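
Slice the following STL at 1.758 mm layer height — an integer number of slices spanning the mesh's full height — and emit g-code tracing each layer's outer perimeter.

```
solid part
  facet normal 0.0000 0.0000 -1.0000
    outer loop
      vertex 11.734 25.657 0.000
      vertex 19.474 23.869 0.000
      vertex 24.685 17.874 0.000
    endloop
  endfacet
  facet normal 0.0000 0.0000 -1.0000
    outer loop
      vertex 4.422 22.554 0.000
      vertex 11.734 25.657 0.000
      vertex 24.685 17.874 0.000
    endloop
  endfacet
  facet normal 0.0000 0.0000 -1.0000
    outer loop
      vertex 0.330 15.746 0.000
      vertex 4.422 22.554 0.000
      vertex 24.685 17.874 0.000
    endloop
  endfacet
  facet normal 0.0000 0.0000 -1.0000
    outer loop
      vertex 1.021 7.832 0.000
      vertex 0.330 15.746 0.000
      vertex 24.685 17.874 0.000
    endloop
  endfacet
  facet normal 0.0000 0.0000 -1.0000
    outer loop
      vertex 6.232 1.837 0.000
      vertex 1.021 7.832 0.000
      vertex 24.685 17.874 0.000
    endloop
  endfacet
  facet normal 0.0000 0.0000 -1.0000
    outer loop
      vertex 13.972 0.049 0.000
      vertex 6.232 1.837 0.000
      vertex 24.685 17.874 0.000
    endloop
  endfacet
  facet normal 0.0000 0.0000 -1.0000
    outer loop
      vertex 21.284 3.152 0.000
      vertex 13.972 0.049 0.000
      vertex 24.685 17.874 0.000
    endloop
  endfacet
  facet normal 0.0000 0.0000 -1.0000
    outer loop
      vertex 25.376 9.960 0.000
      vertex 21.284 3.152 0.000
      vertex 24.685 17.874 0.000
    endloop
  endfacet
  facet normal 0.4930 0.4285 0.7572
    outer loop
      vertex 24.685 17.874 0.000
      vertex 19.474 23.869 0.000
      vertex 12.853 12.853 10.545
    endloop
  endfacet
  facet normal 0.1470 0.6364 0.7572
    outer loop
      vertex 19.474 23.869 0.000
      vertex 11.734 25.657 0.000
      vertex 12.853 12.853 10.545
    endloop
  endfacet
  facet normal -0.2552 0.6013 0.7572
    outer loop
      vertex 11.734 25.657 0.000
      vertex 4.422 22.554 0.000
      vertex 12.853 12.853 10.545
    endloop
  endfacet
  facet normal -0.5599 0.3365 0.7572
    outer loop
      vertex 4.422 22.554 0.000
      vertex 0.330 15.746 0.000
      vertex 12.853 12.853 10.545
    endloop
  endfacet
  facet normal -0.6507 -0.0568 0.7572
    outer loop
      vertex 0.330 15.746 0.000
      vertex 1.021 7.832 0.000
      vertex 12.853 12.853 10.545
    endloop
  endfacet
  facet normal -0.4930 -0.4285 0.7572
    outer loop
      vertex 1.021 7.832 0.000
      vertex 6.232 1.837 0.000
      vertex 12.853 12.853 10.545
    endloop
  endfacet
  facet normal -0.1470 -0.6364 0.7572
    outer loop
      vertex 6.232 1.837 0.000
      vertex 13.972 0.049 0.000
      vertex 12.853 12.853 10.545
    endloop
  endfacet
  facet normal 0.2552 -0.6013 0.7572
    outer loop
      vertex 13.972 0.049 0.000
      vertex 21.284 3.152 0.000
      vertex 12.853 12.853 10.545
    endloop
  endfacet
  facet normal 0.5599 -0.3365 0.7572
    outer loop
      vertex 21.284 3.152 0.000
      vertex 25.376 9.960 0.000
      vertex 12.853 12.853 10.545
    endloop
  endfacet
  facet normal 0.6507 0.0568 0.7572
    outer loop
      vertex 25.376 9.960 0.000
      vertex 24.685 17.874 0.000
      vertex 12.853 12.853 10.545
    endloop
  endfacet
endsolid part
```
; perimeter-only toolpath
G21 ; units = mm
G90 ; absolute positioning
G28 ; home
; layer 1
G0 Z1.758
G0 X22.713 Y17.037
G1 X18.370 Y22.033
G1 X11.921 Y23.523
G1 X5.827 Y20.937
G1 X2.417 Y15.264
G1 X2.993 Y8.669
G1 X7.336 Y3.673
G1 X13.786 Y2.183
G1 X19.879 Y4.769
G1 X23.289 Y10.442
G1 X22.713 Y17.037
; layer 2
G0 Z3.515
G0 X20.741 Y16.200
G1 X17.267 Y20.197
G1 X12.107 Y21.389
G1 X7.232 Y19.320
G1 X4.504 Y14.782
G1 X4.965 Y9.506
G1 X8.439 Y5.509
G1 X13.599 Y4.317
G1 X18.474 Y6.386
G1 X21.202 Y10.924
G1 X20.741 Y16.200
; layer 3
G0 Z5.272
G0 X18.769 Y15.363
G1 X16.163 Y18.361
G1 X12.293 Y19.255
G1 X8.637 Y17.703
G1 X6.591 Y14.300
G1 X6.937 Y10.342
G1 X9.543 Y7.345
G1 X13.412 Y6.451
G1 X17.069 Y8.002
G1 X19.114 Y11.407
G1 X18.769 Y15.363
; layer 4
G0 Z7.030
G0 X16.797 Y14.527
G1 X15.060 Y16.525
G1 X12.480 Y17.121
G1 X10.043 Y16.087
G1 X8.679 Y13.817
G1 X8.909 Y11.179
G1 X10.646 Y9.181
G1 X13.226 Y8.585
G1 X15.663 Y9.619
G1 X17.027 Y11.889
G1 X16.797 Y14.527
; layer 5
G0 Z8.787
G0 X14.825 Y13.690
G1 X13.957 Y14.689
G1 X12.666 Y14.987
G1 X11.448 Y14.470
G1 X10.766 Y13.335
G1 X10.881 Y12.016
G1 X11.749 Y11.017
G1 X13.040 Y10.719
G1 X14.258 Y11.236
G1 X14.940 Y12.371
G1 X14.825 Y13.690
M2 ; end

The solid is a regular 10-sided pyramid, base circumscribed radius ≈ 12.9 mm, apex at z ≈ 10.5 mm. Slicing at Δz = 1.758 mm — 6 equal slices spanning the solid's height, so layer i sits at z = i·h/6 — gives 5 non-empty perimeters. Each is a 10-segment closed polygon; G0 lifts to the layer z and rapids to the start vertex, then G1 traces the edges. The cross-section shrinks linearly with z (the slice at the apex is degenerate and omitted).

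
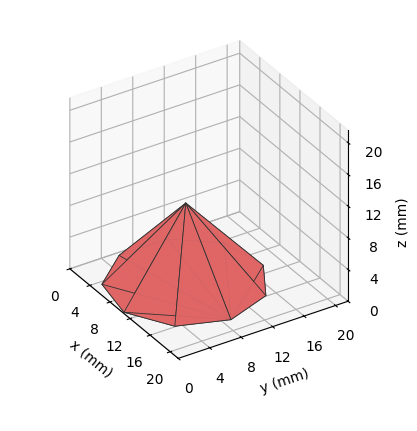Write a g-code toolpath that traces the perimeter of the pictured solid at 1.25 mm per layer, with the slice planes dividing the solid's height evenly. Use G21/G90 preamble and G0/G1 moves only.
Reading the render: the shape is a regular 9-sided pyramid, base circumscribed radius ≈ 9 mm, apex at z ≈ 10 mm (dimensions read to the nearest mm from the axis ticks). For the g-code, the solid's height is divided into equal slices at the stated Δz and each level perimeter traced with G1 moves after a G0 lift.

; perimeter-only toolpath
G21 ; units = mm
G90 ; absolute positioning
G28 ; home
; layer 1
G0 Z1.25
G0 X16.88 Y9.00
G1 X15.03 Y14.07
G1 X10.37 Y16.75
G1 X5.06 Y15.82
G1 X1.60 Y11.70
G1 X1.60 Y6.30
G1 X5.06 Y2.18
G1 X10.37 Y1.25
G1 X15.03 Y3.93
G1 X16.88 Y9.00
; layer 2
G0 Z2.50
G0 X15.75 Y9.00
G1 X14.17 Y13.34
G1 X10.17 Y15.64
G1 X5.62 Y14.84
G1 X2.66 Y11.31
G1 X2.66 Y6.69
G1 X5.62 Y3.16
G1 X10.17 Y2.35
G1 X14.17 Y4.66
G1 X15.75 Y9.00
; layer 3
G0 Z3.75
G0 X14.62 Y9.00
G1 X13.31 Y12.62
G1 X9.98 Y14.54
G1 X6.19 Y13.87
G1 X3.71 Y10.93
G1 X3.71 Y7.08
G1 X6.19 Y4.13
G1 X9.98 Y3.46
G1 X13.31 Y5.38
G1 X14.62 Y9.00
; layer 4
G0 Z5.00
G0 X13.50 Y9.00
G1 X12.45 Y11.89
G1 X9.78 Y13.43
G1 X6.75 Y12.89
G1 X4.77 Y10.54
G1 X4.77 Y7.46
G1 X6.75 Y5.11
G1 X9.78 Y4.57
G1 X12.45 Y6.11
G1 X13.50 Y9.00
; layer 5
G0 Z6.25
G0 X12.38 Y9.00
G1 X11.58 Y11.17
G1 X9.59 Y12.32
G1 X7.31 Y11.92
G1 X5.83 Y10.16
G1 X5.83 Y7.84
G1 X7.31 Y6.08
G1 X9.59 Y5.68
G1 X11.58 Y6.83
G1 X12.38 Y9.00
; layer 6
G0 Z7.50
G0 X11.25 Y9.00
G1 X10.72 Y10.45
G1 X9.39 Y11.21
G1 X7.88 Y10.95
G1 X6.88 Y9.77
G1 X6.88 Y8.23
G1 X7.88 Y7.05
G1 X9.39 Y6.79
G1 X10.72 Y7.55
G1 X11.25 Y9.00
; layer 7
G0 Z8.75
G0 X10.12 Y9.00
G1 X9.86 Y9.72
G1 X9.20 Y10.11
G1 X8.44 Y9.97
G1 X7.94 Y9.38
G1 X7.94 Y8.62
G1 X8.44 Y8.03
G1 X9.20 Y7.89
G1 X9.86 Y8.28
G1 X10.12 Y9.00
M2 ; end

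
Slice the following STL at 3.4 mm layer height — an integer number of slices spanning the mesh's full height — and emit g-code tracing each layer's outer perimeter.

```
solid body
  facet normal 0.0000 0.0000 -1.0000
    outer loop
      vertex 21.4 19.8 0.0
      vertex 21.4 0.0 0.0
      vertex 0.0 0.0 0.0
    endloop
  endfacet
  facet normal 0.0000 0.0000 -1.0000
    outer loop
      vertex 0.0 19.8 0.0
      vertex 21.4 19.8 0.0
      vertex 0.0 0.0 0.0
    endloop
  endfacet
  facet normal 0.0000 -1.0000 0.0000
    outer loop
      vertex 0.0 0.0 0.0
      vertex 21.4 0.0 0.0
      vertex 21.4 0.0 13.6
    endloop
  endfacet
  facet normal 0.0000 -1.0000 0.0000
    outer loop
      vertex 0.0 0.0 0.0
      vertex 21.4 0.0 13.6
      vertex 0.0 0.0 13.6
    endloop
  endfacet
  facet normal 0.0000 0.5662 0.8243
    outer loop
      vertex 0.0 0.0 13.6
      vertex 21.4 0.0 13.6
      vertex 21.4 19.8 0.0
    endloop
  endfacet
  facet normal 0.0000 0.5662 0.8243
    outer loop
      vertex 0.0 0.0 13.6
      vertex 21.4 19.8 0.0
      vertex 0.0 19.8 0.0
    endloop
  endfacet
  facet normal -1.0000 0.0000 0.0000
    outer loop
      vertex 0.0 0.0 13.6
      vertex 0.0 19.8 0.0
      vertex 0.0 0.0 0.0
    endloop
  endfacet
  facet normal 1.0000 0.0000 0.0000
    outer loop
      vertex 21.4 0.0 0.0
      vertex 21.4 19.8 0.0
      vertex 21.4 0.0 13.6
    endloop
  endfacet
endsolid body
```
; perimeter-only toolpath
G21 ; units = mm
G90 ; absolute positioning
G28 ; home
; layer 1
G0 Z3.4
G0 X0.0 Y0.0
G1 X21.4 Y0.0
G1 X21.4 Y14.9
G1 X0.0 Y14.9
G1 X0.0 Y0.0
; layer 2
G0 Z6.8
G0 X0.0 Y0.0
G1 X21.4 Y0.0
G1 X21.4 Y9.9
G1 X0.0 Y9.9
G1 X0.0 Y0.0
; layer 3
G0 Z10.2
G0 X0.0 Y0.0
G1 X21.4 Y0.0
G1 X21.4 Y5.0
G1 X0.0 Y5.0
G1 X0.0 Y0.0
M2 ; end

The solid is a wedge (ramp): 21.4 × 19.8 mm base, rising to 13.6 mm along the y=0 edge and sloping linearly to z=0 at y=19.8. Slicing at Δz = 3.4 mm — 4 equal slices spanning the solid's height, so layer i sits at z = i·h/4 — gives 3 non-empty perimeters. Each is a 4-segment closed polygon; G0 lifts to the layer z and rapids to the start vertex, then G1 traces the edges. The cross-section shrinks linearly with z (the slice at the apex is degenerate and omitted).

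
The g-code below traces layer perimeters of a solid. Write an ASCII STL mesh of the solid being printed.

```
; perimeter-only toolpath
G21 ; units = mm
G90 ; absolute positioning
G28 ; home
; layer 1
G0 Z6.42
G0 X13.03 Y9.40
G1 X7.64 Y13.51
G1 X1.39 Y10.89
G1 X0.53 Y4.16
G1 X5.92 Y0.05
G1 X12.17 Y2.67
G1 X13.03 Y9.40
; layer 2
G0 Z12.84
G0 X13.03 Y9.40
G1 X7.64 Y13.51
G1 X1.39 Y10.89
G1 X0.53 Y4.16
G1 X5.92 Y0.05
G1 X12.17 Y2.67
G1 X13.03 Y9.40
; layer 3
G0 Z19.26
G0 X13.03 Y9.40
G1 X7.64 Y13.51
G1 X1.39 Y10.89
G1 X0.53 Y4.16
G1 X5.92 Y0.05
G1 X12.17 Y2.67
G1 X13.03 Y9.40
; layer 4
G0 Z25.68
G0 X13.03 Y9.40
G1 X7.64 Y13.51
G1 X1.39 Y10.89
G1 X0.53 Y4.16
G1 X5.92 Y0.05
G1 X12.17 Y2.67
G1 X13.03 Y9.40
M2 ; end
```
solid part
  facet normal 0.0000 0.0000 -1.0000
    outer loop
      vertex 1.39 10.89 0.00
      vertex 7.64 13.51 0.00
      vertex 13.03 9.40 0.00
    endloop
  endfacet
  facet normal 0.0000 0.0000 -1.0000
    outer loop
      vertex 0.53 4.16 0.00
      vertex 1.39 10.89 0.00
      vertex 13.03 9.40 0.00
    endloop
  endfacet
  facet normal 0.0000 0.0000 -1.0000
    outer loop
      vertex 5.92 0.05 0.00
      vertex 0.53 4.16 0.00
      vertex 13.03 9.40 0.00
    endloop
  endfacet
  facet normal 0.0000 0.0000 -1.0000
    outer loop
      vertex 12.17 2.67 0.00
      vertex 5.92 0.05 0.00
      vertex 13.03 9.40 0.00
    endloop
  endfacet
  facet normal 0.0000 0.0000 1.0000
    outer loop
      vertex 13.03 9.40 25.68
      vertex 7.64 13.51 25.68
      vertex 1.39 10.89 25.68
    endloop
  endfacet
  facet normal 0.0000 0.0000 1.0000
    outer loop
      vertex 13.03 9.40 25.68
      vertex 1.39 10.89 25.68
      vertex 0.53 4.16 25.68
    endloop
  endfacet
  facet normal 0.0000 0.0000 1.0000
    outer loop
      vertex 13.03 9.40 25.68
      vertex 0.53 4.16 25.68
      vertex 5.92 0.05 25.68
    endloop
  endfacet
  facet normal 0.0000 0.0000 1.0000
    outer loop
      vertex 13.03 9.40 25.68
      vertex 5.92 0.05 25.68
      vertex 12.17 2.67 25.68
    endloop
  endfacet
  facet normal 0.6064 0.7952 0.0000
    outer loop
      vertex 13.03 9.40 0.00
      vertex 7.64 13.51 0.00
      vertex 7.64 13.51 25.68
    endloop
  endfacet
  facet normal 0.6064 0.7952 0.0000
    outer loop
      vertex 13.03 9.40 0.00
      vertex 7.64 13.51 25.68
      vertex 13.03 9.40 25.68
    endloop
  endfacet
  facet normal -0.3866 0.9222 0.0000
    outer loop
      vertex 7.64 13.51 0.00
      vertex 1.39 10.89 0.00
      vertex 1.39 10.89 25.68
    endloop
  endfacet
  facet normal -0.3866 0.9222 0.0000
    outer loop
      vertex 7.64 13.51 0.00
      vertex 1.39 10.89 25.68
      vertex 7.64 13.51 25.68
    endloop
  endfacet
  facet normal -0.9919 0.1268 0.0000
    outer loop
      vertex 1.39 10.89 0.00
      vertex 0.53 4.16 0.00
      vertex 0.53 4.16 25.68
    endloop
  endfacet
  facet normal -0.9919 0.1268 0.0000
    outer loop
      vertex 1.39 10.89 0.00
      vertex 0.53 4.16 25.68
      vertex 1.39 10.89 25.68
    endloop
  endfacet
  facet normal -0.6064 -0.7952 0.0000
    outer loop
      vertex 0.53 4.16 0.00
      vertex 5.92 0.05 0.00
      vertex 5.92 0.05 25.68
    endloop
  endfacet
  facet normal -0.6064 -0.7952 0.0000
    outer loop
      vertex 0.53 4.16 0.00
      vertex 5.92 0.05 25.68
      vertex 0.53 4.16 25.68
    endloop
  endfacet
  facet normal 0.3866 -0.9222 0.0000
    outer loop
      vertex 5.92 0.05 0.00
      vertex 12.17 2.67 0.00
      vertex 12.17 2.67 25.68
    endloop
  endfacet
  facet normal 0.3866 -0.9222 0.0000
    outer loop
      vertex 5.92 0.05 0.00
      vertex 12.17 2.67 25.68
      vertex 5.92 0.05 25.68
    endloop
  endfacet
  facet normal 0.9919 -0.1268 0.0000
    outer loop
      vertex 12.17 2.67 0.00
      vertex 13.03 9.40 0.00
      vertex 13.03 9.40 25.68
    endloop
  endfacet
  facet normal 0.9919 -0.1268 0.0000
    outer loop
      vertex 12.17 2.67 0.00
      vertex 13.03 9.40 25.68
      vertex 12.17 2.67 25.68
    endloop
  endfacet
endsolid part

The G0 Z moves step by Δz≈6.42 mm. Every layer's G1 loop is the same polygon, so the solid is a straight extrusion of it from z=0 to z≈25.7. Closing with flat bottom and top caps and triangulating gives 20 facets — a regular 6-sided prism (a cylinder approximated with 6 flat sides), circumscribed radius ≈ 6.78 mm, height ≈ 25.7 mm.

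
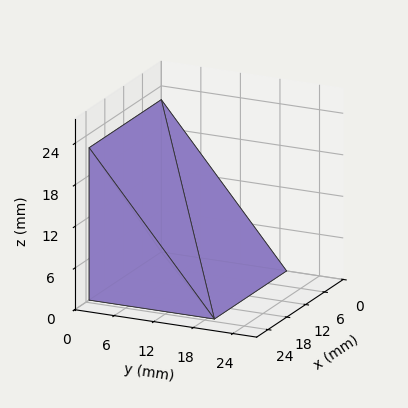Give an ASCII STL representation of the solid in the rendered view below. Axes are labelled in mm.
Reading the render: the shape is a wedge (ramp): 23 × 19 mm base, rising to 22 mm along the y=0 edge and sloping linearly to z=0 at y=19 (dimensions read to the nearest mm from the axis ticks). For the STL, each face is triangulated and given an outward normal.

solid part
  facet normal 0.0000 0.0000 -1.0000
    outer loop
      vertex 23.0 19.0 0.0
      vertex 23.0 0.0 0.0
      vertex 0.0 0.0 0.0
    endloop
  endfacet
  facet normal 0.0000 0.0000 -1.0000
    outer loop
      vertex 0.0 19.0 0.0
      vertex 23.0 19.0 0.0
      vertex 0.0 0.0 0.0
    endloop
  endfacet
  facet normal 0.0000 -1.0000 0.0000
    outer loop
      vertex 0.0 0.0 0.0
      vertex 23.0 0.0 0.0
      vertex 23.0 0.0 22.0
    endloop
  endfacet
  facet normal 0.0000 -1.0000 0.0000
    outer loop
      vertex 0.0 0.0 0.0
      vertex 23.0 0.0 22.0
      vertex 0.0 0.0 22.0
    endloop
  endfacet
  facet normal 0.0000 0.7568 0.6536
    outer loop
      vertex 0.0 0.0 22.0
      vertex 23.0 0.0 22.0
      vertex 23.0 19.0 0.0
    endloop
  endfacet
  facet normal 0.0000 0.7568 0.6536
    outer loop
      vertex 0.0 0.0 22.0
      vertex 23.0 19.0 0.0
      vertex 0.0 19.0 0.0
    endloop
  endfacet
  facet normal -1.0000 0.0000 0.0000
    outer loop
      vertex 0.0 0.0 22.0
      vertex 0.0 19.0 0.0
      vertex 0.0 0.0 0.0
    endloop
  endfacet
  facet normal 1.0000 0.0000 0.0000
    outer loop
      vertex 23.0 0.0 0.0
      vertex 23.0 19.0 0.0
      vertex 23.0 0.0 22.0
    endloop
  endfacet
endsolid part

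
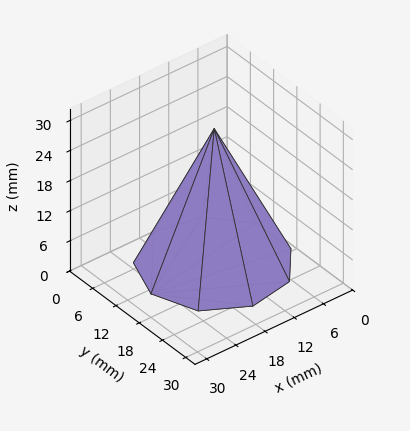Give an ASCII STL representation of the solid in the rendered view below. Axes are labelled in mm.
Reading the render: the shape is a regular 9-sided pyramid, base circumscribed radius ≈ 13 mm, apex at z ≈ 27 mm (dimensions read to the nearest mm from the axis ticks). For the STL, each face is triangulated and given an outward normal.

solid part
  facet normal 0.0000 0.0000 -1.0000
    outer loop
      vertex 15.257 25.803 0.000
      vertex 22.959 21.356 0.000
      vertex 26.000 13.000 0.000
    endloop
  endfacet
  facet normal 0.0000 0.0000 -1.0000
    outer loop
      vertex 6.500 24.258 0.000
      vertex 15.257 25.803 0.000
      vertex 26.000 13.000 0.000
    endloop
  endfacet
  facet normal 0.0000 0.0000 -1.0000
    outer loop
      vertex 0.784 17.446 0.000
      vertex 6.500 24.258 0.000
      vertex 26.000 13.000 0.000
    endloop
  endfacet
  facet normal 0.0000 0.0000 -1.0000
    outer loop
      vertex 0.784 8.554 0.000
      vertex 0.784 17.446 0.000
      vertex 26.000 13.000 0.000
    endloop
  endfacet
  facet normal 0.0000 0.0000 -1.0000
    outer loop
      vertex 6.500 1.742 0.000
      vertex 0.784 8.554 0.000
      vertex 26.000 13.000 0.000
    endloop
  endfacet
  facet normal 0.0000 0.0000 -1.0000
    outer loop
      vertex 15.257 0.197 0.000
      vertex 6.500 1.742 0.000
      vertex 26.000 13.000 0.000
    endloop
  endfacet
  facet normal 0.0000 0.0000 -1.0000
    outer loop
      vertex 22.959 4.644 0.000
      vertex 15.257 0.197 0.000
      vertex 26.000 13.000 0.000
    endloop
  endfacet
  facet normal 0.8562 0.3116 0.4122
    outer loop
      vertex 26.000 13.000 0.000
      vertex 22.959 21.356 0.000
      vertex 13.000 13.000 27.000
    endloop
  endfacet
  facet normal 0.4556 0.7890 0.4122
    outer loop
      vertex 22.959 21.356 0.000
      vertex 15.257 25.803 0.000
      vertex 13.000 13.000 27.000
    endloop
  endfacet
  facet normal -0.1583 0.8972 0.4122
    outer loop
      vertex 15.257 25.803 0.000
      vertex 6.500 24.258 0.000
      vertex 13.000 13.000 27.000
    endloop
  endfacet
  facet normal -0.6979 0.5856 0.4122
    outer loop
      vertex 6.500 24.258 0.000
      vertex 0.784 17.446 0.000
      vertex 13.000 13.000 27.000
    endloop
  endfacet
  facet normal -0.9111 0.0000 0.4122
    outer loop
      vertex 0.784 17.446 0.000
      vertex 0.784 8.554 0.000
      vertex 13.000 13.000 27.000
    endloop
  endfacet
  facet normal -0.6979 -0.5856 0.4122
    outer loop
      vertex 0.784 8.554 0.000
      vertex 6.500 1.742 0.000
      vertex 13.000 13.000 27.000
    endloop
  endfacet
  facet normal -0.1583 -0.8972 0.4122
    outer loop
      vertex 6.500 1.742 0.000
      vertex 15.257 0.197 0.000
      vertex 13.000 13.000 27.000
    endloop
  endfacet
  facet normal 0.4556 -0.7890 0.4122
    outer loop
      vertex 15.257 0.197 0.000
      vertex 22.959 4.644 0.000
      vertex 13.000 13.000 27.000
    endloop
  endfacet
  facet normal 0.8562 -0.3116 0.4122
    outer loop
      vertex 22.959 4.644 0.000
      vertex 26.000 13.000 0.000
      vertex 13.000 13.000 27.000
    endloop
  endfacet
endsolid part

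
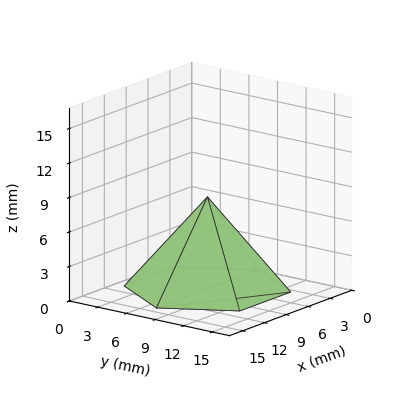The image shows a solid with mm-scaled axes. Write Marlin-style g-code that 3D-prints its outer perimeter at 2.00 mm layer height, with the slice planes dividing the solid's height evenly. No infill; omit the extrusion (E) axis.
Reading the render: the shape is a regular 6-sided pyramid, base circumscribed radius ≈ 7 mm, apex at z ≈ 8 mm (dimensions read to the nearest mm from the axis ticks). For the g-code, the solid's height is divided into equal slices at the stated Δz and each level perimeter traced with G1 moves after a G0 lift.

; perimeter-only toolpath
G21 ; units = mm
G90 ; absolute positioning
G28 ; home
; layer 1
G0 Z2.00
G0 X12.25 Y7.00
G1 X9.62 Y11.54
G1 X4.38 Y11.54
G1 X1.75 Y7.00
G1 X4.38 Y2.46
G1 X9.62 Y2.46
G1 X12.25 Y7.00
; layer 2
G0 Z4.00
G0 X10.50 Y7.00
G1 X8.75 Y10.03
G1 X5.25 Y10.03
G1 X3.50 Y7.00
G1 X5.25 Y3.97
G1 X8.75 Y3.97
G1 X10.50 Y7.00
; layer 3
G0 Z6.00
G0 X8.75 Y7.00
G1 X7.88 Y8.52
G1 X6.12 Y8.52
G1 X5.25 Y7.00
G1 X6.12 Y5.49
G1 X7.88 Y5.49
G1 X8.75 Y7.00
M2 ; end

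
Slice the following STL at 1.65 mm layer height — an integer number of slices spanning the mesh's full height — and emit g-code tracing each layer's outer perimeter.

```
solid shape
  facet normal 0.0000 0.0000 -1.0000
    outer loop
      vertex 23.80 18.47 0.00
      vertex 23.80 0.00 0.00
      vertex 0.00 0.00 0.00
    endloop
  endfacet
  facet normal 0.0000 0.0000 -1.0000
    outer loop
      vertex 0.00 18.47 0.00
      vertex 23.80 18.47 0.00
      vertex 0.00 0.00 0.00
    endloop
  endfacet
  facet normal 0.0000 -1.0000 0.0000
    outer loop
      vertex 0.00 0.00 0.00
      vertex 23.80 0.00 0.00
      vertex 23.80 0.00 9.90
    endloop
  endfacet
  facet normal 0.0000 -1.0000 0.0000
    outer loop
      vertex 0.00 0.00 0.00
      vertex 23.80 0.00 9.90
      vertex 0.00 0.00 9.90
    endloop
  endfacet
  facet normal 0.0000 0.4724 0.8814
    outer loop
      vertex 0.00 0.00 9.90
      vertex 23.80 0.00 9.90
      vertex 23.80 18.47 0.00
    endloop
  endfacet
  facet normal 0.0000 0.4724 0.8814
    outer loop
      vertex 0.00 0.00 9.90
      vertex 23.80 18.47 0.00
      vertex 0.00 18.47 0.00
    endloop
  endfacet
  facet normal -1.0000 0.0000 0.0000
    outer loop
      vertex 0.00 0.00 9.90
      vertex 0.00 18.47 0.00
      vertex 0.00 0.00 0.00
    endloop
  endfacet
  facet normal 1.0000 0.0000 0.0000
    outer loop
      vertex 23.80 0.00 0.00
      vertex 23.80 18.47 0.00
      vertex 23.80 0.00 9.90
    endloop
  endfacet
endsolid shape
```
; perimeter-only toolpath
G21 ; units = mm
G90 ; absolute positioning
G28 ; home
; layer 1
G0 Z1.65
G0 X0.00 Y0.00
G1 X23.80 Y0.00
G1 X23.80 Y15.39
G1 X0.00 Y15.39
G1 X0.00 Y0.00
; layer 2
G0 Z3.30
G0 X0.00 Y0.00
G1 X23.80 Y0.00
G1 X23.80 Y12.31
G1 X0.00 Y12.31
G1 X0.00 Y0.00
; layer 3
G0 Z4.95
G0 X0.00 Y0.00
G1 X23.80 Y0.00
G1 X23.80 Y9.23
G1 X0.00 Y9.23
G1 X0.00 Y0.00
; layer 4
G0 Z6.60
G0 X0.00 Y0.00
G1 X23.80 Y0.00
G1 X23.80 Y6.16
G1 X0.00 Y6.16
G1 X0.00 Y0.00
; layer 5
G0 Z8.25
G0 X0.00 Y0.00
G1 X23.80 Y0.00
G1 X23.80 Y3.08
G1 X0.00 Y3.08
G1 X0.00 Y0.00
M2 ; end

The solid is a wedge (ramp): 23.8 × 18.5 mm base, rising to 9.9 mm along the y=0 edge and sloping linearly to z=0 at y=18.5. Slicing at Δz = 1.65 mm — 6 equal slices spanning the solid's height, so layer i sits at z = i·h/6 — gives 5 non-empty perimeters. Each is a 4-segment closed polygon; G0 lifts to the layer z and rapids to the start vertex, then G1 traces the edges. The cross-section shrinks linearly with z (the slice at the apex is degenerate and omitted).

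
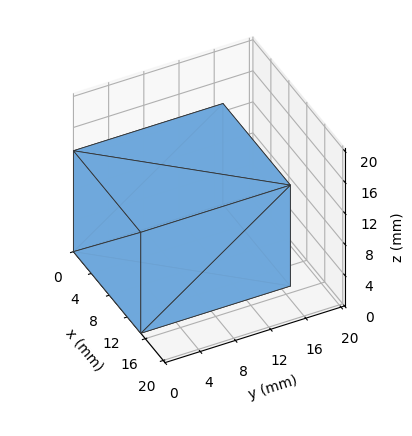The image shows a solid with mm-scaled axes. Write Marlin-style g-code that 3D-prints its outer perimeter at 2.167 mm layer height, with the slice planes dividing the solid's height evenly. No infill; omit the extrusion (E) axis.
Reading the render: the shape is a rectangular box, roughly 15 × 17 mm footprint and 13 mm tall (dimensions read to the nearest mm from the axis ticks). For the g-code, the solid's height is divided into equal slices at the stated Δz and each level perimeter traced with G1 moves after a G0 lift.

; perimeter-only toolpath
G21 ; units = mm
G90 ; absolute positioning
G28 ; home
; layer 1
G0 Z2.167
G0 X0.000 Y0.000
G1 X15.000 Y0.000
G1 X15.000 Y17.000
G1 X0.000 Y17.000
G1 X0.000 Y0.000
; layer 2
G0 Z4.333
G0 X0.000 Y0.000
G1 X15.000 Y0.000
G1 X15.000 Y17.000
G1 X0.000 Y17.000
G1 X0.000 Y0.000
; layer 3
G0 Z6.500
G0 X0.000 Y0.000
G1 X15.000 Y0.000
G1 X15.000 Y17.000
G1 X0.000 Y17.000
G1 X0.000 Y0.000
; layer 4
G0 Z8.667
G0 X0.000 Y0.000
G1 X15.000 Y0.000
G1 X15.000 Y17.000
G1 X0.000 Y17.000
G1 X0.000 Y0.000
; layer 5
G0 Z10.833
G0 X0.000 Y0.000
G1 X15.000 Y0.000
G1 X15.000 Y17.000
G1 X0.000 Y17.000
G1 X0.000 Y0.000
; layer 6
G0 Z13.000
G0 X0.000 Y0.000
G1 X15.000 Y0.000
G1 X15.000 Y17.000
G1 X0.000 Y17.000
G1 X0.000 Y0.000
M2 ; end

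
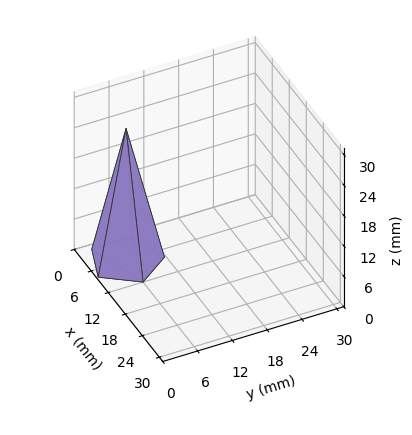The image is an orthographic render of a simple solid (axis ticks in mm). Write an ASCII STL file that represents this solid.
Reading the render: the shape is a regular 5-sided pyramid, base circumscribed radius ≈ 6 mm, apex at z ≈ 26 mm (dimensions read to the nearest mm from the axis ticks). For the STL, each face is triangulated and given an outward normal.

solid part
  facet normal 0.0000 0.0000 -1.0000
    outer loop
      vertex 1.146 9.527 0.000
      vertex 7.854 11.706 0.000
      vertex 12.000 6.000 0.000
    endloop
  endfacet
  facet normal 0.0000 0.0000 -1.0000
    outer loop
      vertex 1.146 2.473 0.000
      vertex 1.146 9.527 0.000
      vertex 12.000 6.000 0.000
    endloop
  endfacet
  facet normal 0.0000 0.0000 -1.0000
    outer loop
      vertex 7.854 0.294 0.000
      vertex 1.146 2.473 0.000
      vertex 12.000 6.000 0.000
    endloop
  endfacet
  facet normal 0.7953 0.5778 0.1835
    outer loop
      vertex 12.000 6.000 0.000
      vertex 7.854 11.706 0.000
      vertex 6.000 6.000 26.000
    endloop
  endfacet
  facet normal -0.3037 0.9349 0.1835
    outer loop
      vertex 7.854 11.706 0.000
      vertex 1.146 9.527 0.000
      vertex 6.000 6.000 26.000
    endloop
  endfacet
  facet normal -0.9830 0.0000 0.1835
    outer loop
      vertex 1.146 9.527 0.000
      vertex 1.146 2.473 0.000
      vertex 6.000 6.000 26.000
    endloop
  endfacet
  facet normal -0.3037 -0.9349 0.1835
    outer loop
      vertex 1.146 2.473 0.000
      vertex 7.854 0.294 0.000
      vertex 6.000 6.000 26.000
    endloop
  endfacet
  facet normal 0.7953 -0.5778 0.1835
    outer loop
      vertex 7.854 0.294 0.000
      vertex 12.000 6.000 0.000
      vertex 6.000 6.000 26.000
    endloop
  endfacet
endsolid part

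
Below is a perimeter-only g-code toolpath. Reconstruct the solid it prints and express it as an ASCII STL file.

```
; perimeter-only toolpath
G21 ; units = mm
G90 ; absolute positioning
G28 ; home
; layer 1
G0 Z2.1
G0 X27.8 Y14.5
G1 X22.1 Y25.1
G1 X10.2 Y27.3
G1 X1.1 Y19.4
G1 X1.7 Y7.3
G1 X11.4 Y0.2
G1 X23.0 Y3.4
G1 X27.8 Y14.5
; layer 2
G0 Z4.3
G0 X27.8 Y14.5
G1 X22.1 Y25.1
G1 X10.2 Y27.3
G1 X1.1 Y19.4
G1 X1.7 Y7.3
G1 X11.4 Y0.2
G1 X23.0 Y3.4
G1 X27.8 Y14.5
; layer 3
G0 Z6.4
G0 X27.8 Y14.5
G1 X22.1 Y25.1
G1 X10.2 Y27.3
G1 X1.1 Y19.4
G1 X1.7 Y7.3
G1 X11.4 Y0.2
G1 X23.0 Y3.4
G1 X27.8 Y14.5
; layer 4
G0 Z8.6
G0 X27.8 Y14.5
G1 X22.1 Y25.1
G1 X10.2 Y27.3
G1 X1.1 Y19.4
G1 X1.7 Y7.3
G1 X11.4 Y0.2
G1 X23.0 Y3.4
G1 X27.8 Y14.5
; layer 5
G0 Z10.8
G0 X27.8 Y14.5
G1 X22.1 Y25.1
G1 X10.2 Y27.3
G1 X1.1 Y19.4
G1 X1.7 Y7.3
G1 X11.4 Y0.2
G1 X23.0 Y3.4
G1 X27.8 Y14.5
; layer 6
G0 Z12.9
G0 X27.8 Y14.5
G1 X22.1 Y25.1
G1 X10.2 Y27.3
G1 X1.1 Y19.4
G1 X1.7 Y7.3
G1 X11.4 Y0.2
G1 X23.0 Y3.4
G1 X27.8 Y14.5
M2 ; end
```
solid part
  facet normal 0.0000 0.0000 -1.0000
    outer loop
      vertex 10.2 27.3 0.0
      vertex 22.1 25.1 0.0
      vertex 27.8 14.5 0.0
    endloop
  endfacet
  facet normal 0.0000 0.0000 -1.0000
    outer loop
      vertex 1.1 19.4 0.0
      vertex 10.2 27.3 0.0
      vertex 27.8 14.5 0.0
    endloop
  endfacet
  facet normal 0.0000 0.0000 -1.0000
    outer loop
      vertex 1.7 7.3 0.0
      vertex 1.1 19.4 0.0
      vertex 27.8 14.5 0.0
    endloop
  endfacet
  facet normal 0.0000 0.0000 -1.0000
    outer loop
      vertex 11.4 0.2 0.0
      vertex 1.7 7.3 0.0
      vertex 27.8 14.5 0.0
    endloop
  endfacet
  facet normal 0.0000 0.0000 -1.0000
    outer loop
      vertex 23.0 3.4 0.0
      vertex 11.4 0.2 0.0
      vertex 27.8 14.5 0.0
    endloop
  endfacet
  facet normal 0.0000 0.0000 1.0000
    outer loop
      vertex 27.8 14.5 12.9
      vertex 22.1 25.1 12.9
      vertex 10.2 27.3 12.9
    endloop
  endfacet
  facet normal 0.0000 0.0000 1.0000
    outer loop
      vertex 27.8 14.5 12.9
      vertex 10.2 27.3 12.9
      vertex 1.1 19.4 12.9
    endloop
  endfacet
  facet normal 0.0000 0.0000 1.0000
    outer loop
      vertex 27.8 14.5 12.9
      vertex 1.1 19.4 12.9
      vertex 1.7 7.3 12.9
    endloop
  endfacet
  facet normal 0.0000 0.0000 1.0000
    outer loop
      vertex 27.8 14.5 12.9
      vertex 1.7 7.3 12.9
      vertex 11.4 0.2 12.9
    endloop
  endfacet
  facet normal 0.0000 0.0000 1.0000
    outer loop
      vertex 27.8 14.5 12.9
      vertex 11.4 0.2 12.9
      vertex 23.0 3.4 12.9
    endloop
  endfacet
  facet normal 0.8807 0.4736 0.0000
    outer loop
      vertex 27.8 14.5 0.0
      vertex 22.1 25.1 0.0
      vertex 22.1 25.1 12.9
    endloop
  endfacet
  facet normal 0.8807 0.4736 0.0000
    outer loop
      vertex 27.8 14.5 0.0
      vertex 22.1 25.1 12.9
      vertex 27.8 14.5 12.9
    endloop
  endfacet
  facet normal 0.1818 0.9833 0.0000
    outer loop
      vertex 22.1 25.1 0.0
      vertex 10.2 27.3 0.0
      vertex 10.2 27.3 12.9
    endloop
  endfacet
  facet normal 0.1818 0.9833 0.0000
    outer loop
      vertex 22.1 25.1 0.0
      vertex 10.2 27.3 12.9
      vertex 22.1 25.1 12.9
    endloop
  endfacet
  facet normal -0.6556 0.7551 0.0000
    outer loop
      vertex 10.2 27.3 0.0
      vertex 1.1 19.4 0.0
      vertex 1.1 19.4 12.9
    endloop
  endfacet
  facet normal -0.6556 0.7551 0.0000
    outer loop
      vertex 10.2 27.3 0.0
      vertex 1.1 19.4 12.9
      vertex 10.2 27.3 12.9
    endloop
  endfacet
  facet normal -0.9988 -0.0495 0.0000
    outer loop
      vertex 1.1 19.4 0.0
      vertex 1.7 7.3 0.0
      vertex 1.7 7.3 12.9
    endloop
  endfacet
  facet normal -0.9988 -0.0495 0.0000
    outer loop
      vertex 1.1 19.4 0.0
      vertex 1.7 7.3 12.9
      vertex 1.1 19.4 12.9
    endloop
  endfacet
  facet normal -0.5906 -0.8069 0.0000
    outer loop
      vertex 1.7 7.3 0.0
      vertex 11.4 0.2 0.0
      vertex 11.4 0.2 12.9
    endloop
  endfacet
  facet normal -0.5906 -0.8069 0.0000
    outer loop
      vertex 1.7 7.3 0.0
      vertex 11.4 0.2 12.9
      vertex 1.7 7.3 12.9
    endloop
  endfacet
  facet normal 0.2659 -0.9640 0.0000
    outer loop
      vertex 11.4 0.2 0.0
      vertex 23.0 3.4 0.0
      vertex 23.0 3.4 12.9
    endloop
  endfacet
  facet normal 0.2659 -0.9640 0.0000
    outer loop
      vertex 11.4 0.2 0.0
      vertex 23.0 3.4 12.9
      vertex 11.4 0.2 12.9
    endloop
  endfacet
  facet normal 0.9179 -0.3969 0.0000
    outer loop
      vertex 23.0 3.4 0.0
      vertex 27.8 14.5 0.0
      vertex 27.8 14.5 12.9
    endloop
  endfacet
  facet normal 0.9179 -0.3969 0.0000
    outer loop
      vertex 23.0 3.4 0.0
      vertex 27.8 14.5 12.9
      vertex 23.0 3.4 12.9
    endloop
  endfacet
endsolid part

The G0 Z moves step by Δz≈2.1 mm. Every layer's G1 loop is the same polygon, so the solid is a straight extrusion of it from z=0 to z≈12.9. Closing with flat bottom and top caps and triangulating gives 24 facets — a regular 7-sided prism (a cylinder approximated with 7 flat sides), circumscribed radius ≈ 13.9 mm, height ≈ 12.9 mm.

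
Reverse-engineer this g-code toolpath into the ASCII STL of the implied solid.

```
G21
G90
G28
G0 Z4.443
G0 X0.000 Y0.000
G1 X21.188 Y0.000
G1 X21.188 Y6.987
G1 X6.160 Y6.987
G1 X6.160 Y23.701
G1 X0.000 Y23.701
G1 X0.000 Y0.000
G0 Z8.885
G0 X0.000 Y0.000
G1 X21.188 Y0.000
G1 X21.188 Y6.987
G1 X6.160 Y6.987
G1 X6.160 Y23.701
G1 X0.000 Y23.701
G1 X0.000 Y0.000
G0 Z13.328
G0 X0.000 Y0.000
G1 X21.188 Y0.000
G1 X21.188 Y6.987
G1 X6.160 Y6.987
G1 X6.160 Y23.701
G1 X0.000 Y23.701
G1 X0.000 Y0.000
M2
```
solid part
  facet normal 0.0000 0.0000 -1.0000
    outer loop
      vertex 21.188 6.987 0.000
      vertex 21.188 0.000 0.000
      vertex 0.000 0.000 0.000
    endloop
  endfacet
  facet normal 0.0000 0.0000 -1.0000
    outer loop
      vertex 6.160 6.987 0.000
      vertex 21.188 6.987 0.000
      vertex 0.000 0.000 0.000
    endloop
  endfacet
  facet normal 0.0000 0.0000 -1.0000
    outer loop
      vertex 6.160 23.701 0.000
      vertex 6.160 6.987 0.000
      vertex 0.000 0.000 0.000
    endloop
  endfacet
  facet normal 0.0000 0.0000 -1.0000
    outer loop
      vertex 0.000 23.701 0.000
      vertex 6.160 23.701 0.000
      vertex 0.000 0.000 0.000
    endloop
  endfacet
  facet normal 0.0000 0.0000 1.0000
    outer loop
      vertex 0.000 0.000 13.328
      vertex 21.188 0.000 13.328
      vertex 21.188 6.987 13.328
    endloop
  endfacet
  facet normal 0.0000 0.0000 1.0000
    outer loop
      vertex 0.000 0.000 13.328
      vertex 21.188 6.987 13.328
      vertex 6.160 6.987 13.328
    endloop
  endfacet
  facet normal 0.0000 0.0000 1.0000
    outer loop
      vertex 0.000 0.000 13.328
      vertex 6.160 6.987 13.328
      vertex 6.160 23.701 13.328
    endloop
  endfacet
  facet normal 0.0000 0.0000 1.0000
    outer loop
      vertex 0.000 0.000 13.328
      vertex 6.160 23.701 13.328
      vertex 0.000 23.701 13.328
    endloop
  endfacet
  facet normal 0.0000 -1.0000 0.0000
    outer loop
      vertex 0.000 0.000 0.000
      vertex 21.188 0.000 0.000
      vertex 21.188 0.000 13.328
    endloop
  endfacet
  facet normal 0.0000 -1.0000 0.0000
    outer loop
      vertex 0.000 0.000 0.000
      vertex 21.188 0.000 13.328
      vertex 0.000 0.000 13.328
    endloop
  endfacet
  facet normal 1.0000 0.0000 0.0000
    outer loop
      vertex 21.188 0.000 0.000
      vertex 21.188 6.987 0.000
      vertex 21.188 6.987 13.328
    endloop
  endfacet
  facet normal 1.0000 0.0000 0.0000
    outer loop
      vertex 21.188 0.000 0.000
      vertex 21.188 6.987 13.328
      vertex 21.188 0.000 13.328
    endloop
  endfacet
  facet normal 0.0000 1.0000 0.0000
    outer loop
      vertex 21.188 6.987 0.000
      vertex 6.160 6.987 0.000
      vertex 6.160 6.987 13.328
    endloop
  endfacet
  facet normal 0.0000 1.0000 0.0000
    outer loop
      vertex 21.188 6.987 0.000
      vertex 6.160 6.987 13.328
      vertex 21.188 6.987 13.328
    endloop
  endfacet
  facet normal 1.0000 0.0000 0.0000
    outer loop
      vertex 6.160 6.987 0.000
      vertex 6.160 23.701 0.000
      vertex 6.160 23.701 13.328
    endloop
  endfacet
  facet normal 1.0000 0.0000 0.0000
    outer loop
      vertex 6.160 6.987 0.000
      vertex 6.160 23.701 13.328
      vertex 6.160 6.987 13.328
    endloop
  endfacet
  facet normal 0.0000 1.0000 0.0000
    outer loop
      vertex 6.160 23.701 0.000
      vertex 0.000 23.701 0.000
      vertex 0.000 23.701 13.328
    endloop
  endfacet
  facet normal 0.0000 1.0000 0.0000
    outer loop
      vertex 6.160 23.701 0.000
      vertex 0.000 23.701 13.328
      vertex 6.160 23.701 13.328
    endloop
  endfacet
  facet normal -1.0000 0.0000 0.0000
    outer loop
      vertex 0.000 23.701 0.000
      vertex 0.000 0.000 0.000
      vertex 0.000 0.000 13.328
    endloop
  endfacet
  facet normal -1.0000 0.0000 0.0000
    outer loop
      vertex 0.000 23.701 0.000
      vertex 0.000 0.000 13.328
      vertex 0.000 23.701 13.328
    endloop
  endfacet
endsolid part

The G0 Z moves step by Δz≈4.443 mm. Every layer's G1 loop is the same polygon, so the solid is a straight extrusion of it from z=0 to z≈13.3. Closing with flat bottom and top caps and triangulating gives 20 facets — an L-shaped prism: outer 21.2 × 23.7 mm, arm thicknesses ≈ 6.99 mm (horizontal) and 6.16 mm (vertical), extruded 13.3 mm in z.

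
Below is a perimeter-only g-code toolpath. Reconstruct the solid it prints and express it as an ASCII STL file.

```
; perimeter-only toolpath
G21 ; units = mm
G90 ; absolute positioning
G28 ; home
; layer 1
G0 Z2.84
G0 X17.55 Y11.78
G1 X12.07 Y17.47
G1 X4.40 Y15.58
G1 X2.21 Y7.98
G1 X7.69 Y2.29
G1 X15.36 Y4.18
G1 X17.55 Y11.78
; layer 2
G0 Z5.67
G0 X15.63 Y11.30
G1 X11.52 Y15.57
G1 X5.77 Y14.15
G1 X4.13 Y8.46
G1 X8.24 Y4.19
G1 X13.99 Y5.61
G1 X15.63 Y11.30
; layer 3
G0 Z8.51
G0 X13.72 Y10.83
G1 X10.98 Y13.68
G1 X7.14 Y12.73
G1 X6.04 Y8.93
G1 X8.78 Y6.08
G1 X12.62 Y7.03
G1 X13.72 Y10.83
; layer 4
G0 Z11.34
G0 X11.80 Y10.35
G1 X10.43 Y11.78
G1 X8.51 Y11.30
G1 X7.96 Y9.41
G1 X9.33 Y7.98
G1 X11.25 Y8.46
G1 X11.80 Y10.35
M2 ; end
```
solid part
  facet normal 0.0000 0.0000 -1.0000
    outer loop
      vertex 3.03 17.00 0.00
      vertex 12.62 19.37 0.00
      vertex 19.47 12.25 0.00
    endloop
  endfacet
  facet normal 0.0000 0.0000 -1.0000
    outer loop
      vertex 0.29 7.51 0.00
      vertex 3.03 17.00 0.00
      vertex 19.47 12.25 0.00
    endloop
  endfacet
  facet normal 0.0000 0.0000 -1.0000
    outer loop
      vertex 7.14 0.39 0.00
      vertex 0.29 7.51 0.00
      vertex 19.47 12.25 0.00
    endloop
  endfacet
  facet normal 0.0000 0.0000 -1.0000
    outer loop
      vertex 16.73 2.76 0.00
      vertex 7.14 0.39 0.00
      vertex 19.47 12.25 0.00
    endloop
  endfacet
  facet normal 0.6171 0.5937 0.5165
    outer loop
      vertex 19.47 12.25 0.00
      vertex 12.62 19.37 0.00
      vertex 9.88 9.88 14.18
    endloop
  endfacet
  facet normal -0.2054 0.8312 0.5166
    outer loop
      vertex 12.62 19.37 0.00
      vertex 3.03 17.00 0.00
      vertex 9.88 9.88 14.18
    endloop
  endfacet
  facet normal -0.8226 0.2375 0.5166
    outer loop
      vertex 3.03 17.00 0.00
      vertex 0.29 7.51 0.00
      vertex 9.88 9.88 14.18
    endloop
  endfacet
  facet normal -0.6171 -0.5937 0.5165
    outer loop
      vertex 0.29 7.51 0.00
      vertex 7.14 0.39 0.00
      vertex 9.88 9.88 14.18
    endloop
  endfacet
  facet normal 0.2054 -0.8312 0.5166
    outer loop
      vertex 7.14 0.39 0.00
      vertex 16.73 2.76 0.00
      vertex 9.88 9.88 14.18
    endloop
  endfacet
  facet normal 0.8226 -0.2375 0.5166
    outer loop
      vertex 16.73 2.76 0.00
      vertex 19.47 12.25 0.00
      vertex 9.88 9.88 14.18
    endloop
  endfacet
endsolid part

The G0 Z moves step by Δz≈2.84 mm. The G1 loops shrink linearly with z, so the solid tapers from its base footprint up to z≈14.2. Closing with a flat bottom cap and the tapered top and triangulating gives 10 facets — a regular 6-sided pyramid, base circumscribed radius ≈ 9.88 mm, apex at z ≈ 14.2 mm.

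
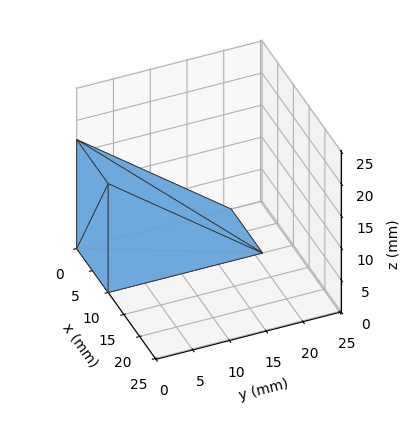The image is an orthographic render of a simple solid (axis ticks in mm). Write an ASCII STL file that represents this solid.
Reading the render: the shape is a wedge (ramp): 10 × 21 mm base, rising to 17 mm along the y=0 edge and sloping linearly to z=0 at y=21 (dimensions read to the nearest mm from the axis ticks). For the STL, each face is triangulated and given an outward normal.

solid part
  facet normal 0.0000 0.0000 -1.0000
    outer loop
      vertex 10.000 21.000 0.000
      vertex 10.000 0.000 0.000
      vertex 0.000 0.000 0.000
    endloop
  endfacet
  facet normal 0.0000 0.0000 -1.0000
    outer loop
      vertex 0.000 21.000 0.000
      vertex 10.000 21.000 0.000
      vertex 0.000 0.000 0.000
    endloop
  endfacet
  facet normal 0.0000 -1.0000 0.0000
    outer loop
      vertex 0.000 0.000 0.000
      vertex 10.000 0.000 0.000
      vertex 10.000 0.000 17.000
    endloop
  endfacet
  facet normal 0.0000 -1.0000 0.0000
    outer loop
      vertex 0.000 0.000 0.000
      vertex 10.000 0.000 17.000
      vertex 0.000 0.000 17.000
    endloop
  endfacet
  facet normal 0.0000 0.6292 0.7772
    outer loop
      vertex 0.000 0.000 17.000
      vertex 10.000 0.000 17.000
      vertex 10.000 21.000 0.000
    endloop
  endfacet
  facet normal 0.0000 0.6292 0.7772
    outer loop
      vertex 0.000 0.000 17.000
      vertex 10.000 21.000 0.000
      vertex 0.000 21.000 0.000
    endloop
  endfacet
  facet normal -1.0000 0.0000 0.0000
    outer loop
      vertex 0.000 0.000 17.000
      vertex 0.000 21.000 0.000
      vertex 0.000 0.000 0.000
    endloop
  endfacet
  facet normal 1.0000 0.0000 0.0000
    outer loop
      vertex 10.000 0.000 0.000
      vertex 10.000 21.000 0.000
      vertex 10.000 0.000 17.000
    endloop
  endfacet
endsolid part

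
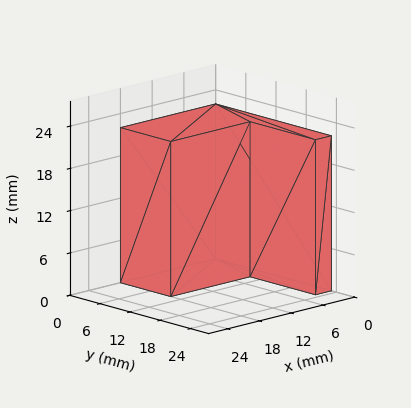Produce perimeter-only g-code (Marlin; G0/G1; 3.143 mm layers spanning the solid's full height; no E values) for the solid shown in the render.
Reading the render: the shape is an L-shaped prism: outer 18 × 23 mm, arm thicknesses ≈ 10 mm (horizontal) and 3 mm (vertical), extruded 22 mm in z (dimensions read to the nearest mm from the axis ticks). For the g-code, the solid's height is divided into equal slices at the stated Δz and each level perimeter traced with G1 moves after a G0 lift.

; perimeter-only toolpath
G21 ; units = mm
G90 ; absolute positioning
G28 ; home
; layer 1
G0 Z3.143
G0 X0.000 Y0.000
G1 X18.000 Y0.000
G1 X18.000 Y10.000
G1 X3.000 Y10.000
G1 X3.000 Y23.000
G1 X0.000 Y23.000
G1 X0.000 Y0.000
; layer 2
G0 Z6.286
G0 X0.000 Y0.000
G1 X18.000 Y0.000
G1 X18.000 Y10.000
G1 X3.000 Y10.000
G1 X3.000 Y23.000
G1 X0.000 Y23.000
G1 X0.000 Y0.000
; layer 3
G0 Z9.429
G0 X0.000 Y0.000
G1 X18.000 Y0.000
G1 X18.000 Y10.000
G1 X3.000 Y10.000
G1 X3.000 Y23.000
G1 X0.000 Y23.000
G1 X0.000 Y0.000
; layer 4
G0 Z12.571
G0 X0.000 Y0.000
G1 X18.000 Y0.000
G1 X18.000 Y10.000
G1 X3.000 Y10.000
G1 X3.000 Y23.000
G1 X0.000 Y23.000
G1 X0.000 Y0.000
; layer 5
G0 Z15.714
G0 X0.000 Y0.000
G1 X18.000 Y0.000
G1 X18.000 Y10.000
G1 X3.000 Y10.000
G1 X3.000 Y23.000
G1 X0.000 Y23.000
G1 X0.000 Y0.000
; layer 6
G0 Z18.857
G0 X0.000 Y0.000
G1 X18.000 Y0.000
G1 X18.000 Y10.000
G1 X3.000 Y10.000
G1 X3.000 Y23.000
G1 X0.000 Y23.000
G1 X0.000 Y0.000
; layer 7
G0 Z22.000
G0 X0.000 Y0.000
G1 X18.000 Y0.000
G1 X18.000 Y10.000
G1 X3.000 Y10.000
G1 X3.000 Y23.000
G1 X0.000 Y23.000
G1 X0.000 Y0.000
M2 ; end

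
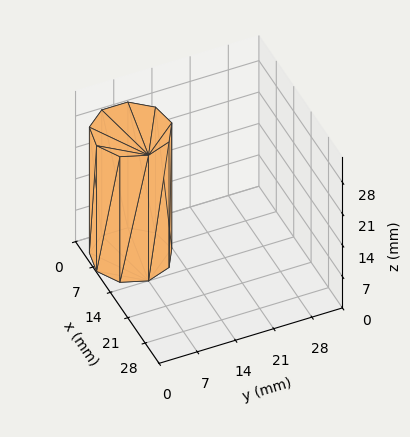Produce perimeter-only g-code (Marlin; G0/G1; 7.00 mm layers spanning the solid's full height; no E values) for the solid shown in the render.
Reading the render: the shape is a regular 9-sided prism (a cylinder approximated with 9 flat sides), circumscribed radius ≈ 7 mm, height ≈ 28 mm (dimensions read to the nearest mm from the axis ticks). For the g-code, the solid's height is divided into equal slices at the stated Δz and each level perimeter traced with G1 moves after a G0 lift.

; perimeter-only toolpath
G21 ; units = mm
G90 ; absolute positioning
G28 ; home
; layer 1
G0 Z7.00
G0 X14.00 Y7.00
G1 X12.36 Y11.50
G1 X8.22 Y13.89
G1 X3.50 Y13.06
G1 X0.42 Y9.39
G1 X0.42 Y4.61
G1 X3.50 Y0.94
G1 X8.22 Y0.11
G1 X12.36 Y2.50
G1 X14.00 Y7.00
; layer 2
G0 Z14.00
G0 X14.00 Y7.00
G1 X12.36 Y11.50
G1 X8.22 Y13.89
G1 X3.50 Y13.06
G1 X0.42 Y9.39
G1 X0.42 Y4.61
G1 X3.50 Y0.94
G1 X8.22 Y0.11
G1 X12.36 Y2.50
G1 X14.00 Y7.00
; layer 3
G0 Z21.00
G0 X14.00 Y7.00
G1 X12.36 Y11.50
G1 X8.22 Y13.89
G1 X3.50 Y13.06
G1 X0.42 Y9.39
G1 X0.42 Y4.61
G1 X3.50 Y0.94
G1 X8.22 Y0.11
G1 X12.36 Y2.50
G1 X14.00 Y7.00
; layer 4
G0 Z28.00
G0 X14.00 Y7.00
G1 X12.36 Y11.50
G1 X8.22 Y13.89
G1 X3.50 Y13.06
G1 X0.42 Y9.39
G1 X0.42 Y4.61
G1 X3.50 Y0.94
G1 X8.22 Y0.11
G1 X12.36 Y2.50
G1 X14.00 Y7.00
M2 ; end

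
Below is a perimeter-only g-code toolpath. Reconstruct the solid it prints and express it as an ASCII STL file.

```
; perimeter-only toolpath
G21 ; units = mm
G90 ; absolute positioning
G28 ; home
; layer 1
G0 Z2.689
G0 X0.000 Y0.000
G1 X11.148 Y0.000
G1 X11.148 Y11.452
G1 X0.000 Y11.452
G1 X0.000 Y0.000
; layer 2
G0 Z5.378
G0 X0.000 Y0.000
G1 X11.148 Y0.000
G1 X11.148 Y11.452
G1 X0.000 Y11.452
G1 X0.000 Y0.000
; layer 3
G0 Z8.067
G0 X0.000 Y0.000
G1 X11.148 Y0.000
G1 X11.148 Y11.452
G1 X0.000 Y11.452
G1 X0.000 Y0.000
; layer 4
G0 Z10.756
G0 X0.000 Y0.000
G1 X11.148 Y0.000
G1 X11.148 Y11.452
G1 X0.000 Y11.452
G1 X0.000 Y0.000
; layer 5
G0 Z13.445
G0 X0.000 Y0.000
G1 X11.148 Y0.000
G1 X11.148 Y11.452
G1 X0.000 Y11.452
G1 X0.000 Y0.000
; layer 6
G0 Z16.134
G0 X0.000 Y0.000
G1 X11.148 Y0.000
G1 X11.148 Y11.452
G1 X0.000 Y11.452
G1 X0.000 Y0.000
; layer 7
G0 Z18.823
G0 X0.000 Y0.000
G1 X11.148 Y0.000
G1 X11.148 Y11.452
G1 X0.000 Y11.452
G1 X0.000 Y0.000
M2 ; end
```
solid part
  facet normal 0.0000 0.0000 -1.0000
    outer loop
      vertex 11.148 11.452 0.000
      vertex 11.148 0.000 0.000
      vertex 0.000 0.000 0.000
    endloop
  endfacet
  facet normal 0.0000 0.0000 -1.0000
    outer loop
      vertex 0.000 11.452 0.000
      vertex 11.148 11.452 0.000
      vertex 0.000 0.000 0.000
    endloop
  endfacet
  facet normal 0.0000 0.0000 1.0000
    outer loop
      vertex 0.000 0.000 18.823
      vertex 11.148 0.000 18.823
      vertex 11.148 11.452 18.823
    endloop
  endfacet
  facet normal 0.0000 0.0000 1.0000
    outer loop
      vertex 0.000 0.000 18.823
      vertex 11.148 11.452 18.823
      vertex 0.000 11.452 18.823
    endloop
  endfacet
  facet normal 0.0000 -1.0000 0.0000
    outer loop
      vertex 0.000 0.000 0.000
      vertex 11.148 0.000 0.000
      vertex 11.148 0.000 18.823
    endloop
  endfacet
  facet normal 0.0000 -1.0000 0.0000
    outer loop
      vertex 0.000 0.000 0.000
      vertex 11.148 0.000 18.823
      vertex 0.000 0.000 18.823
    endloop
  endfacet
  facet normal 0.0000 1.0000 0.0000
    outer loop
      vertex 11.148 11.452 18.823
      vertex 11.148 11.452 0.000
      vertex 0.000 11.452 0.000
    endloop
  endfacet
  facet normal 0.0000 1.0000 0.0000
    outer loop
      vertex 0.000 11.452 18.823
      vertex 11.148 11.452 18.823
      vertex 0.000 11.452 0.000
    endloop
  endfacet
  facet normal -1.0000 0.0000 0.0000
    outer loop
      vertex 0.000 11.452 18.823
      vertex 0.000 11.452 0.000
      vertex 0.000 0.000 0.000
    endloop
  endfacet
  facet normal -1.0000 0.0000 0.0000
    outer loop
      vertex 0.000 0.000 18.823
      vertex 0.000 11.452 18.823
      vertex 0.000 0.000 0.000
    endloop
  endfacet
  facet normal 1.0000 0.0000 0.0000
    outer loop
      vertex 11.148 0.000 0.000
      vertex 11.148 11.452 0.000
      vertex 11.148 11.452 18.823
    endloop
  endfacet
  facet normal 1.0000 0.0000 0.0000
    outer loop
      vertex 11.148 0.000 0.000
      vertex 11.148 11.452 18.823
      vertex 11.148 0.000 18.823
    endloop
  endfacet
endsolid part

The G0 Z moves step by Δz≈2.689 mm. Every layer's G1 loop is the same polygon, so the solid is a straight extrusion of it from z=0 to z≈18.8. Closing with flat bottom and top caps and triangulating gives 12 facets — a rectangular box, roughly 11.1 × 11.5 mm footprint and 18.8 mm tall.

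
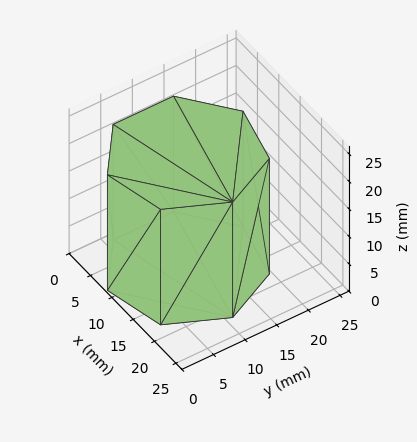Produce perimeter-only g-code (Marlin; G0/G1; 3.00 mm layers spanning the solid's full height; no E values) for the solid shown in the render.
Reading the render: the shape is a regular 7-sided prism (a cylinder approximated with 7 flat sides), circumscribed radius ≈ 11 mm, height ≈ 21 mm (dimensions read to the nearest mm from the axis ticks). For the g-code, the solid's height is divided into equal slices at the stated Δz and each level perimeter traced with G1 moves after a G0 lift.

; perimeter-only toolpath
G21 ; units = mm
G90 ; absolute positioning
G28 ; home
; layer 1
G0 Z3.00
G0 X22.00 Y11.00
G1 X17.86 Y19.60
G1 X8.55 Y21.72
G1 X1.09 Y15.77
G1 X1.09 Y6.23
G1 X8.55 Y0.28
G1 X17.86 Y2.40
G1 X22.00 Y11.00
; layer 2
G0 Z6.00
G0 X22.00 Y11.00
G1 X17.86 Y19.60
G1 X8.55 Y21.72
G1 X1.09 Y15.77
G1 X1.09 Y6.23
G1 X8.55 Y0.28
G1 X17.86 Y2.40
G1 X22.00 Y11.00
; layer 3
G0 Z9.00
G0 X22.00 Y11.00
G1 X17.86 Y19.60
G1 X8.55 Y21.72
G1 X1.09 Y15.77
G1 X1.09 Y6.23
G1 X8.55 Y0.28
G1 X17.86 Y2.40
G1 X22.00 Y11.00
; layer 4
G0 Z12.00
G0 X22.00 Y11.00
G1 X17.86 Y19.60
G1 X8.55 Y21.72
G1 X1.09 Y15.77
G1 X1.09 Y6.23
G1 X8.55 Y0.28
G1 X17.86 Y2.40
G1 X22.00 Y11.00
; layer 5
G0 Z15.00
G0 X22.00 Y11.00
G1 X17.86 Y19.60
G1 X8.55 Y21.72
G1 X1.09 Y15.77
G1 X1.09 Y6.23
G1 X8.55 Y0.28
G1 X17.86 Y2.40
G1 X22.00 Y11.00
; layer 6
G0 Z18.00
G0 X22.00 Y11.00
G1 X17.86 Y19.60
G1 X8.55 Y21.72
G1 X1.09 Y15.77
G1 X1.09 Y6.23
G1 X8.55 Y0.28
G1 X17.86 Y2.40
G1 X22.00 Y11.00
; layer 7
G0 Z21.00
G0 X22.00 Y11.00
G1 X17.86 Y19.60
G1 X8.55 Y21.72
G1 X1.09 Y15.77
G1 X1.09 Y6.23
G1 X8.55 Y0.28
G1 X17.86 Y2.40
G1 X22.00 Y11.00
M2 ; end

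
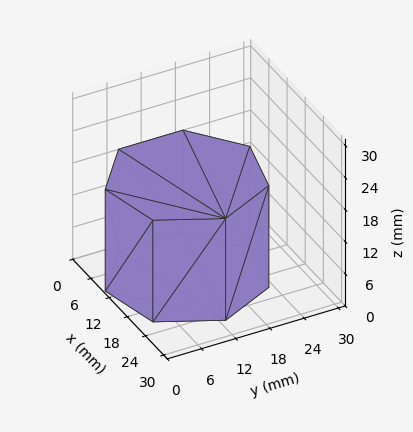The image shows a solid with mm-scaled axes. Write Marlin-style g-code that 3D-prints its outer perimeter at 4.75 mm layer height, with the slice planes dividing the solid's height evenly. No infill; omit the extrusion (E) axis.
Reading the render: the shape is a regular 7-sided prism (a cylinder approximated with 7 flat sides), circumscribed radius ≈ 13 mm, height ≈ 19 mm (dimensions read to the nearest mm from the axis ticks). For the g-code, the solid's height is divided into equal slices at the stated Δz and each level perimeter traced with G1 moves after a G0 lift.

; perimeter-only toolpath
G21 ; units = mm
G90 ; absolute positioning
G28 ; home
; layer 1
G0 Z4.75
G0 X26.00 Y13.00
G1 X21.11 Y23.16
G1 X10.11 Y25.67
G1 X1.29 Y18.64
G1 X1.29 Y7.36
G1 X10.11 Y0.33
G1 X21.11 Y2.84
G1 X26.00 Y13.00
; layer 2
G0 Z9.50
G0 X26.00 Y13.00
G1 X21.11 Y23.16
G1 X10.11 Y25.67
G1 X1.29 Y18.64
G1 X1.29 Y7.36
G1 X10.11 Y0.33
G1 X21.11 Y2.84
G1 X26.00 Y13.00
; layer 3
G0 Z14.25
G0 X26.00 Y13.00
G1 X21.11 Y23.16
G1 X10.11 Y25.67
G1 X1.29 Y18.64
G1 X1.29 Y7.36
G1 X10.11 Y0.33
G1 X21.11 Y2.84
G1 X26.00 Y13.00
; layer 4
G0 Z19.00
G0 X26.00 Y13.00
G1 X21.11 Y23.16
G1 X10.11 Y25.67
G1 X1.29 Y18.64
G1 X1.29 Y7.36
G1 X10.11 Y0.33
G1 X21.11 Y2.84
G1 X26.00 Y13.00
M2 ; end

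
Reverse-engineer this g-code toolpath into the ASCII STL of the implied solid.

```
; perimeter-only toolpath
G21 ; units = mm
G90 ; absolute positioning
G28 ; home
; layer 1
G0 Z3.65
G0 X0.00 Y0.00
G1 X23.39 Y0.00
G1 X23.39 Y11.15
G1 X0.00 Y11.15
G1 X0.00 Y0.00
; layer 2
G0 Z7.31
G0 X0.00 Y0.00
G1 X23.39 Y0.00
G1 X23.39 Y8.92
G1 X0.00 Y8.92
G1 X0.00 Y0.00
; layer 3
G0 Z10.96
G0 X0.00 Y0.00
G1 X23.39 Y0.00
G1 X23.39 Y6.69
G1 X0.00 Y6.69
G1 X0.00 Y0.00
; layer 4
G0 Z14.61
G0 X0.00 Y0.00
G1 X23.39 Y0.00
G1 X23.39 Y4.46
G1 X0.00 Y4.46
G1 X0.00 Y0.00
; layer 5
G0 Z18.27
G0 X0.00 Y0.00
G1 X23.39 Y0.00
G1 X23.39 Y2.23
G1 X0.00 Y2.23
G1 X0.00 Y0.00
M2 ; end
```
solid part
  facet normal 0.0000 0.0000 -1.0000
    outer loop
      vertex 23.39 13.38 0.00
      vertex 23.39 0.00 0.00
      vertex 0.00 0.00 0.00
    endloop
  endfacet
  facet normal 0.0000 0.0000 -1.0000
    outer loop
      vertex 0.00 13.38 0.00
      vertex 23.39 13.38 0.00
      vertex 0.00 0.00 0.00
    endloop
  endfacet
  facet normal 0.0000 -1.0000 0.0000
    outer loop
      vertex 0.00 0.00 0.00
      vertex 23.39 0.00 0.00
      vertex 23.39 0.00 21.92
    endloop
  endfacet
  facet normal 0.0000 -1.0000 0.0000
    outer loop
      vertex 0.00 0.00 0.00
      vertex 23.39 0.00 21.92
      vertex 0.00 0.00 21.92
    endloop
  endfacet
  facet normal 0.0000 0.8536 0.5210
    outer loop
      vertex 0.00 0.00 21.92
      vertex 23.39 0.00 21.92
      vertex 23.39 13.38 0.00
    endloop
  endfacet
  facet normal 0.0000 0.8536 0.5210
    outer loop
      vertex 0.00 0.00 21.92
      vertex 23.39 13.38 0.00
      vertex 0.00 13.38 0.00
    endloop
  endfacet
  facet normal -1.0000 0.0000 0.0000
    outer loop
      vertex 0.00 0.00 21.92
      vertex 0.00 13.38 0.00
      vertex 0.00 0.00 0.00
    endloop
  endfacet
  facet normal 1.0000 0.0000 0.0000
    outer loop
      vertex 23.39 0.00 0.00
      vertex 23.39 13.38 0.00
      vertex 23.39 0.00 21.92
    endloop
  endfacet
endsolid part

The G0 Z moves step by Δz≈3.65 mm. The G1 loops shrink linearly with z, so the solid tapers from its base footprint up to z≈21.9. Closing with a flat bottom cap and the tapered top and triangulating gives 8 facets — a wedge (ramp): 23.4 × 13.4 mm base, rising to 21.9 mm along the y=0 edge and sloping linearly to z=0 at y=13.4.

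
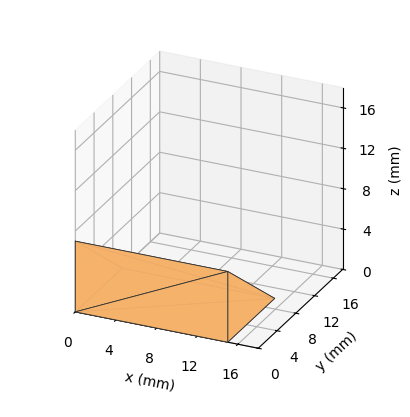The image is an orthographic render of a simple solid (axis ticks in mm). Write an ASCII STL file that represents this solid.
Reading the render: the shape is a wedge (ramp): 15 × 10 mm base, rising to 7 mm along the y=0 edge and sloping linearly to z=0 at y=10 (dimensions read to the nearest mm from the axis ticks). For the STL, each face is triangulated and given an outward normal.

solid part
  facet normal 0.0000 0.0000 -1.0000
    outer loop
      vertex 15.0 10.0 0.0
      vertex 15.0 0.0 0.0
      vertex 0.0 0.0 0.0
    endloop
  endfacet
  facet normal 0.0000 0.0000 -1.0000
    outer loop
      vertex 0.0 10.0 0.0
      vertex 15.0 10.0 0.0
      vertex 0.0 0.0 0.0
    endloop
  endfacet
  facet normal 0.0000 -1.0000 0.0000
    outer loop
      vertex 0.0 0.0 0.0
      vertex 15.0 0.0 0.0
      vertex 15.0 0.0 7.0
    endloop
  endfacet
  facet normal 0.0000 -1.0000 0.0000
    outer loop
      vertex 0.0 0.0 0.0
      vertex 15.0 0.0 7.0
      vertex 0.0 0.0 7.0
    endloop
  endfacet
  facet normal 0.0000 0.5735 0.8192
    outer loop
      vertex 0.0 0.0 7.0
      vertex 15.0 0.0 7.0
      vertex 15.0 10.0 0.0
    endloop
  endfacet
  facet normal 0.0000 0.5735 0.8192
    outer loop
      vertex 0.0 0.0 7.0
      vertex 15.0 10.0 0.0
      vertex 0.0 10.0 0.0
    endloop
  endfacet
  facet normal -1.0000 0.0000 0.0000
    outer loop
      vertex 0.0 0.0 7.0
      vertex 0.0 10.0 0.0
      vertex 0.0 0.0 0.0
    endloop
  endfacet
  facet normal 1.0000 0.0000 0.0000
    outer loop
      vertex 15.0 0.0 0.0
      vertex 15.0 10.0 0.0
      vertex 15.0 0.0 7.0
    endloop
  endfacet
endsolid part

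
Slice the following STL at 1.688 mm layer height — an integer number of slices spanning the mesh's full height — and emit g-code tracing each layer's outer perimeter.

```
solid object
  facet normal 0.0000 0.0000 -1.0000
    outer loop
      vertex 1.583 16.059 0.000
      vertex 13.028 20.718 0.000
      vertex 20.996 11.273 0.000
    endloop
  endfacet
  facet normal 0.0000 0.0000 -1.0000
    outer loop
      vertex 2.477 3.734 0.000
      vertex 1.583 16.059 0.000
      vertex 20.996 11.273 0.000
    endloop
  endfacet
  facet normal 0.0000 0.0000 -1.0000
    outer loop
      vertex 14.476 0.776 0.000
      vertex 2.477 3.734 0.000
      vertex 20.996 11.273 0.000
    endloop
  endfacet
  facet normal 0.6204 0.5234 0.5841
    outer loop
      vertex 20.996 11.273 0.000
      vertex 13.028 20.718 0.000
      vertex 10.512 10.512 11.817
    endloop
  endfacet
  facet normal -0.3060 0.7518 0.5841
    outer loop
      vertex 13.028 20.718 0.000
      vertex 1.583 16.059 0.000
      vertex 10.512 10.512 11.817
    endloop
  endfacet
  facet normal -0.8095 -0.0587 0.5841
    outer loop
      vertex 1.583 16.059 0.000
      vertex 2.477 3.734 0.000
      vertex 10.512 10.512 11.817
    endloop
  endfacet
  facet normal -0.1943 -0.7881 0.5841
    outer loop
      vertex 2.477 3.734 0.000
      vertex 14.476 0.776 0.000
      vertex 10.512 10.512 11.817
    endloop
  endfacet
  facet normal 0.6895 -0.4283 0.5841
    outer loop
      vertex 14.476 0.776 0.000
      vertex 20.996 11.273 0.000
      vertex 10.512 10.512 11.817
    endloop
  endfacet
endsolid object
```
; perimeter-only toolpath
G21 ; units = mm
G90 ; absolute positioning
G28 ; home
; layer 1
G0 Z1.688
G0 X19.498 Y11.164
G1 X12.669 Y19.260
G1 X2.859 Y15.267
G1 X3.625 Y4.702
G1 X13.910 Y2.167
G1 X19.498 Y11.164
; layer 2
G0 Z3.376
G0 X18.001 Y11.056
G1 X12.309 Y17.802
G1 X4.134 Y14.474
G1 X4.773 Y5.671
G1 X13.343 Y3.558
G1 X18.001 Y11.056
; layer 3
G0 Z5.064
G0 X16.503 Y10.947
G1 X11.950 Y16.344
G1 X5.410 Y13.682
G1 X5.921 Y6.639
G1 X12.777 Y4.949
G1 X16.503 Y10.947
; layer 4
G0 Z6.753
G0 X15.005 Y10.838
G1 X11.590 Y14.886
G1 X6.685 Y12.889
G1 X7.068 Y7.607
G1 X12.211 Y6.339
G1 X15.005 Y10.838
; layer 5
G0 Z8.441
G0 X13.507 Y10.729
G1 X11.231 Y13.428
G1 X7.961 Y12.097
G1 X8.216 Y8.575
G1 X11.645 Y7.730
G1 X13.507 Y10.729
; layer 6
G0 Z10.129
G0 X12.010 Y10.621
G1 X10.871 Y11.970
G1 X9.236 Y11.304
G1 X9.364 Y9.544
G1 X11.078 Y9.121
G1 X12.010 Y10.621
M2 ; end

The solid is a regular 5-sided pyramid, base circumscribed radius ≈ 10.5 mm, apex at z ≈ 11.8 mm. Slicing at Δz = 1.688 mm — 7 equal slices spanning the solid's height, so layer i sits at z = i·h/7 — gives 6 non-empty perimeters. Each is a 5-segment closed polygon; G0 lifts to the layer z and rapids to the start vertex, then G1 traces the edges. The cross-section shrinks linearly with z (the slice at the apex is degenerate and omitted).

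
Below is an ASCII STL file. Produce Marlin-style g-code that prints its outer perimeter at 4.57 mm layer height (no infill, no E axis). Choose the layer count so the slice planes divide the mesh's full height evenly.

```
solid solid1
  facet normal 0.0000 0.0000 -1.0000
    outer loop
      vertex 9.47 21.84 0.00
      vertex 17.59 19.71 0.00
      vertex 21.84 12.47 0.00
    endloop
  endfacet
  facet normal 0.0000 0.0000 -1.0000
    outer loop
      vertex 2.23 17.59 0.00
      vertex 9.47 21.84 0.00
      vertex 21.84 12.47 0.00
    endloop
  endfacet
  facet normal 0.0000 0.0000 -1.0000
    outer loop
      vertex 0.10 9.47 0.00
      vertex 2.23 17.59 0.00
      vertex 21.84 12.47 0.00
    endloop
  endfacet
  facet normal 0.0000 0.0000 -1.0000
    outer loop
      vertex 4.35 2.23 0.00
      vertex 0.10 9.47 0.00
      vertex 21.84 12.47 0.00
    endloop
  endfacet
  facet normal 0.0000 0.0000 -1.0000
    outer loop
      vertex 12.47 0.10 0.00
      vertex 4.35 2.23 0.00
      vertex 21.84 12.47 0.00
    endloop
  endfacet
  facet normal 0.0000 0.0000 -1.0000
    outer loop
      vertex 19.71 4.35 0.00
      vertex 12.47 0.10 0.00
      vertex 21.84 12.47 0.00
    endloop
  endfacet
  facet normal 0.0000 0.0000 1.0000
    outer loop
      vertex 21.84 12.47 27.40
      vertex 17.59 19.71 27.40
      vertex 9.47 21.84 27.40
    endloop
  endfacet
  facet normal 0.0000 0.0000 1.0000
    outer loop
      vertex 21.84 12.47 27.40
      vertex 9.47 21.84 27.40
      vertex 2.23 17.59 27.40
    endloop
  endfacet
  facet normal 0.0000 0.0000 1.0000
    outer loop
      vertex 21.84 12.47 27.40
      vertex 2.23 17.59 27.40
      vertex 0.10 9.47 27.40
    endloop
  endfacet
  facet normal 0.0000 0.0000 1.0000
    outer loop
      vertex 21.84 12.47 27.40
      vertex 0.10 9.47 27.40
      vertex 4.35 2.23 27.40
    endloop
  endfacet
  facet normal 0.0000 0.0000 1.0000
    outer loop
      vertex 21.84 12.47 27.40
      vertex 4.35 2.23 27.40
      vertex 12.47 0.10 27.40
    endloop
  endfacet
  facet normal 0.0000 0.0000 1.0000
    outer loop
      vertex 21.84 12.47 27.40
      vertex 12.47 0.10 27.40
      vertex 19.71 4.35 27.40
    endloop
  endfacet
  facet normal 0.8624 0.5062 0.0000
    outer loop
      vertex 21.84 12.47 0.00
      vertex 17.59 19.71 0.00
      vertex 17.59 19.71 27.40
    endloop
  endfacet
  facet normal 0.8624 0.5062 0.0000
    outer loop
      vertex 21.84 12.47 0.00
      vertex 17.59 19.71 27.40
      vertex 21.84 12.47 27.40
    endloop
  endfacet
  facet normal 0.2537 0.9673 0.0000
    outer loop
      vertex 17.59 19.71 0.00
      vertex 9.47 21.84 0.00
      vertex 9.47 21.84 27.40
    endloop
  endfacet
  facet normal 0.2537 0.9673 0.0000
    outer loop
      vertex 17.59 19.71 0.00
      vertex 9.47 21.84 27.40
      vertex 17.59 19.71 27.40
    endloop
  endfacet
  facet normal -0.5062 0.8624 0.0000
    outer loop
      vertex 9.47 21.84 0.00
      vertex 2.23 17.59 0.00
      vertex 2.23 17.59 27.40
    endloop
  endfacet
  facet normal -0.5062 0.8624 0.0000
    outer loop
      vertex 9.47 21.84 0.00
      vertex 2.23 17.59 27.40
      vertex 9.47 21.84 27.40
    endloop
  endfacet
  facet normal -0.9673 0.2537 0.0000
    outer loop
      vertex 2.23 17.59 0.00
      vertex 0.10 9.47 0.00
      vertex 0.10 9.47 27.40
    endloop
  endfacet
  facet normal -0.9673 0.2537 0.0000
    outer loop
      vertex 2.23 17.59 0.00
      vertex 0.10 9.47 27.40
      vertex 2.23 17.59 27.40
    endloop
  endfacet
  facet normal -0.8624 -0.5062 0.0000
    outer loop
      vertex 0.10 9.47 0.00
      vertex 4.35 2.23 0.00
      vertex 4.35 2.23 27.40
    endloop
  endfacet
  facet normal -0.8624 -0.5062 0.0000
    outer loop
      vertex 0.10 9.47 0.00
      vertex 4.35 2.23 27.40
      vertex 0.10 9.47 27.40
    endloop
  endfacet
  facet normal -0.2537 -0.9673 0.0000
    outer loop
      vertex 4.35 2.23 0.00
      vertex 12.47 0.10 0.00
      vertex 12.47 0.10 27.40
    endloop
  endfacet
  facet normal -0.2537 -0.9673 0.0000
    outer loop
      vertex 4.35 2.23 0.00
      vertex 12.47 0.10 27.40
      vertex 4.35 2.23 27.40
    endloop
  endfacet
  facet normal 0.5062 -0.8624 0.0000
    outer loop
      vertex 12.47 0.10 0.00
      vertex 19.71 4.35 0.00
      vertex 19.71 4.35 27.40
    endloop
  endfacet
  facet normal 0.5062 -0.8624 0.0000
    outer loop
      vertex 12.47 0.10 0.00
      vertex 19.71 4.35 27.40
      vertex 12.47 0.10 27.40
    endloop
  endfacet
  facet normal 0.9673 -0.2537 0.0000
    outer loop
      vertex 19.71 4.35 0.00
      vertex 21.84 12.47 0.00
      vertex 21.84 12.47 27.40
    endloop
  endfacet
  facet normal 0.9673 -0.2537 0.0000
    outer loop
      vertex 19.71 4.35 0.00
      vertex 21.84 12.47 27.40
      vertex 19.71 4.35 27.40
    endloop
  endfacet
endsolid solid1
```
; perimeter-only toolpath
G21 ; units = mm
G90 ; absolute positioning
G28 ; home
; layer 1
G0 Z4.57
G0 X21.84 Y12.47
G1 X17.59 Y19.71
G1 X9.47 Y21.84
G1 X2.23 Y17.59
G1 X0.10 Y9.47
G1 X4.35 Y2.23
G1 X12.47 Y0.10
G1 X19.71 Y4.35
G1 X21.84 Y12.47
; layer 2
G0 Z9.13
G0 X21.84 Y12.47
G1 X17.59 Y19.71
G1 X9.47 Y21.84
G1 X2.23 Y17.59
G1 X0.10 Y9.47
G1 X4.35 Y2.23
G1 X12.47 Y0.10
G1 X19.71 Y4.35
G1 X21.84 Y12.47
; layer 3
G0 Z13.70
G0 X21.84 Y12.47
G1 X17.59 Y19.71
G1 X9.47 Y21.84
G1 X2.23 Y17.59
G1 X0.10 Y9.47
G1 X4.35 Y2.23
G1 X12.47 Y0.10
G1 X19.71 Y4.35
G1 X21.84 Y12.47
; layer 4
G0 Z18.27
G0 X21.84 Y12.47
G1 X17.59 Y19.71
G1 X9.47 Y21.84
G1 X2.23 Y17.59
G1 X0.10 Y9.47
G1 X4.35 Y2.23
G1 X12.47 Y0.10
G1 X19.71 Y4.35
G1 X21.84 Y12.47
; layer 5
G0 Z22.83
G0 X21.84 Y12.47
G1 X17.59 Y19.71
G1 X9.47 Y21.84
G1 X2.23 Y17.59
G1 X0.10 Y9.47
G1 X4.35 Y2.23
G1 X12.47 Y0.10
G1 X19.71 Y4.35
G1 X21.84 Y12.47
; layer 6
G0 Z27.40
G0 X21.84 Y12.47
G1 X17.59 Y19.71
G1 X9.47 Y21.84
G1 X2.23 Y17.59
G1 X0.10 Y9.47
G1 X4.35 Y2.23
G1 X12.47 Y0.10
G1 X19.71 Y4.35
G1 X21.84 Y12.47
M2 ; end

The solid is a regular 8-sided prism (a cylinder approximated with 8 flat sides), circumscribed radius ≈ 11 mm, height ≈ 27.4 mm. Slicing at Δz = 4.57 mm — 6 equal slices spanning the solid's height, so layer i sits at z = i·h/6 — gives 6 non-empty perimeters. Each is a 8-segment closed polygon; G0 lifts to the layer z and rapids to the start vertex, then G1 traces the edges.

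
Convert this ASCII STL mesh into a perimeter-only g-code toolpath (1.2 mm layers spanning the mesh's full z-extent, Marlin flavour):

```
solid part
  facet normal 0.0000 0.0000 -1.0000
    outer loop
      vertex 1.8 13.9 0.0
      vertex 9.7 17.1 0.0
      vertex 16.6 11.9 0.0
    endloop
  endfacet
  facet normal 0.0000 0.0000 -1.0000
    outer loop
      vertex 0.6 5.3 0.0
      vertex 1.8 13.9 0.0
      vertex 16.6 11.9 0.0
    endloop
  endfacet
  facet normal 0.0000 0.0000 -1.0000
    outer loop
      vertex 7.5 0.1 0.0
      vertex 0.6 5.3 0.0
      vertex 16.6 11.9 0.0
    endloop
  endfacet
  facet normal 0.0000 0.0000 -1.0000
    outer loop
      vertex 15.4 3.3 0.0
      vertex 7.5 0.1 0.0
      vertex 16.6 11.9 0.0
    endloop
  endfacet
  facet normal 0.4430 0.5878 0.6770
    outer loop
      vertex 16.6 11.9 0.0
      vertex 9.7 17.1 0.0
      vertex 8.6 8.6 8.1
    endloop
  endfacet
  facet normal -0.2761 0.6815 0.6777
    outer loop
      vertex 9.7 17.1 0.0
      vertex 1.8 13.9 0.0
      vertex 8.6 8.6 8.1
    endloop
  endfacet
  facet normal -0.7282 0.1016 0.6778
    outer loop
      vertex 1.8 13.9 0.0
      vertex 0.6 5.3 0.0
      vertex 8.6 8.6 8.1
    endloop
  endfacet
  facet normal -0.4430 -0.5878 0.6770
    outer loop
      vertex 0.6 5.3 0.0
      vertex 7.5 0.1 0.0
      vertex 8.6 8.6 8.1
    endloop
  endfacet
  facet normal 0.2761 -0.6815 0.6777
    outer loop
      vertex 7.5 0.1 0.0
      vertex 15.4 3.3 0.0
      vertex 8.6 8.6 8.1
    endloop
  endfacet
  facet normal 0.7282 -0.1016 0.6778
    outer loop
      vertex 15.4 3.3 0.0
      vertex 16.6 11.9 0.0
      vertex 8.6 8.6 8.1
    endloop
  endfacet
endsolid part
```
; perimeter-only toolpath
G21 ; units = mm
G90 ; absolute positioning
G28 ; home
; layer 1
G0 Z1.2
G0 X15.5 Y11.4
G1 X9.5 Y15.9
G1 X2.8 Y13.1
G1 X1.7 Y5.8
G1 X7.7 Y1.3
G1 X14.4 Y4.1
G1 X15.5 Y11.4
; layer 2
G0 Z2.3
G0 X14.3 Y11.0
G1 X9.4 Y14.7
G1 X3.7 Y12.4
G1 X2.9 Y6.2
G1 X7.8 Y2.5
G1 X13.5 Y4.8
G1 X14.3 Y11.0
; layer 3
G0 Z3.5
G0 X13.2 Y10.5
G1 X9.2 Y13.5
G1 X4.7 Y11.6
G1 X4.0 Y6.7
G1 X8.0 Y3.7
G1 X12.5 Y5.6
G1 X13.2 Y10.5
; layer 4
G0 Z4.6
G0 X12.0 Y10.0
G1 X9.1 Y12.2
G1 X5.7 Y10.9
G1 X5.2 Y7.2
G1 X8.1 Y5.0
G1 X11.5 Y6.3
G1 X12.0 Y10.0
; layer 5
G0 Z5.8
G0 X10.9 Y9.5
G1 X8.9 Y11.0
G1 X6.7 Y10.1
G1 X6.3 Y7.7
G1 X8.3 Y6.2
G1 X10.5 Y7.1
G1 X10.9 Y9.5
; layer 6
G0 Z6.9
G0 X9.7 Y9.1
G1 X8.8 Y9.8
G1 X7.6 Y9.4
G1 X7.5 Y8.1
G1 X8.4 Y7.4
G1 X9.6 Y7.8
G1 X9.7 Y9.1
M2 ; end

The solid is a regular 6-sided pyramid, base circumscribed radius ≈ 8.6 mm, apex at z ≈ 8.1 mm. Slicing at Δz = 1.2 mm — 7 equal slices spanning the solid's height, so layer i sits at z = i·h/7 — gives 6 non-empty perimeters. Each is a 6-segment closed polygon; G0 lifts to the layer z and rapids to the start vertex, then G1 traces the edges. The cross-section shrinks linearly with z (the slice at the apex is degenerate and omitted).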